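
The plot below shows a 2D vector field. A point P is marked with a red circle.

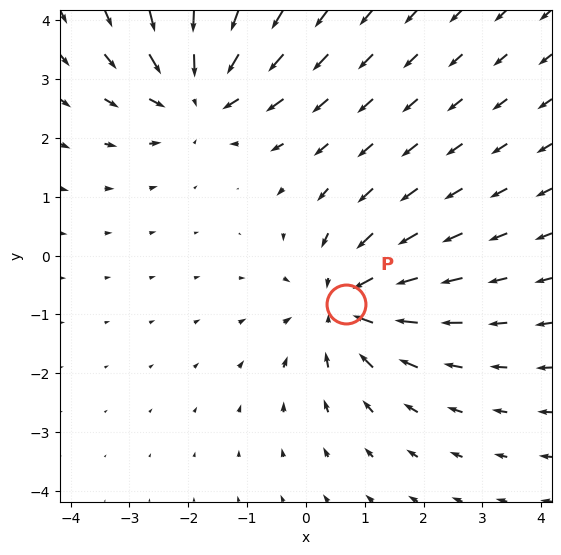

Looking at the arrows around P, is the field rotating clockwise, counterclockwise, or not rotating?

not rotating

Near P at (0.7, -0.8) the arrows show no circulation. The curl there is ≈0.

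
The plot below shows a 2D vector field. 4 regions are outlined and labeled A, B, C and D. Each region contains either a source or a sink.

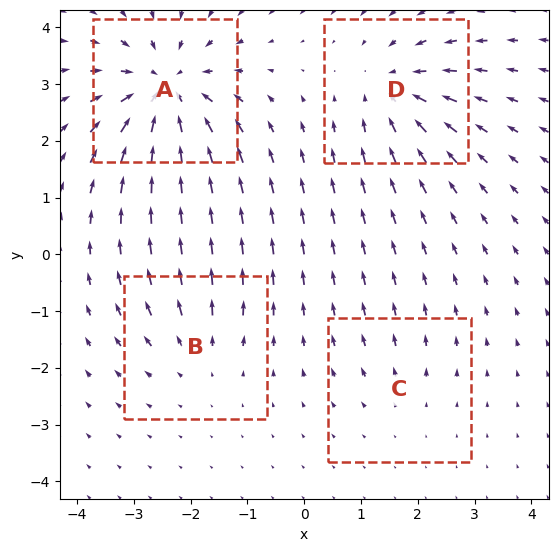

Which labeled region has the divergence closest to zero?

Divergence at each region's feature centre — A: about -7, B: about +3, C: about +2, D: about -5. Region C is closest to zero.

C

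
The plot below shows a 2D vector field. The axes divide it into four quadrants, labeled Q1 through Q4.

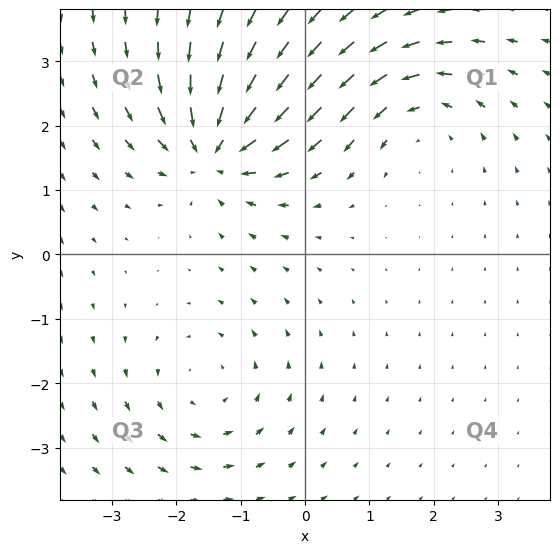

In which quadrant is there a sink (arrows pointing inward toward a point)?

Q2

The sink sits at approximately (-1.4, 1.7), which lies in quadrant Q2. The divergence there is about -5, negative as expected for a sink.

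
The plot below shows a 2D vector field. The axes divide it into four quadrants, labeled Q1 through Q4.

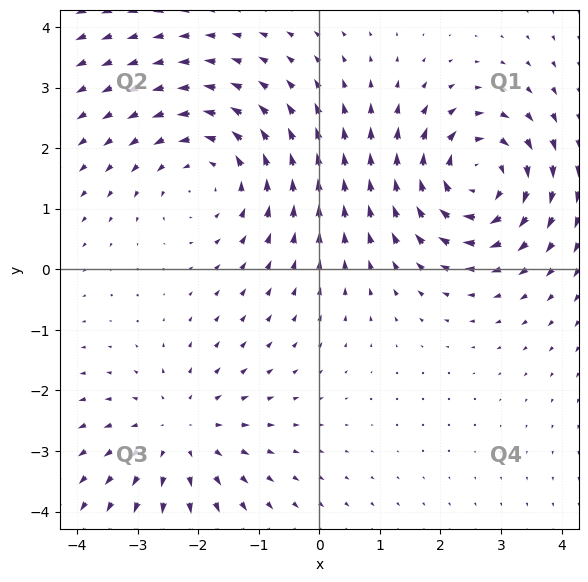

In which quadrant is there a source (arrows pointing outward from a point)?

The source sits at approximately (-2.3, -2.7), which lies in quadrant Q3. The divergence there is about +3, positive as expected for a source.

Q3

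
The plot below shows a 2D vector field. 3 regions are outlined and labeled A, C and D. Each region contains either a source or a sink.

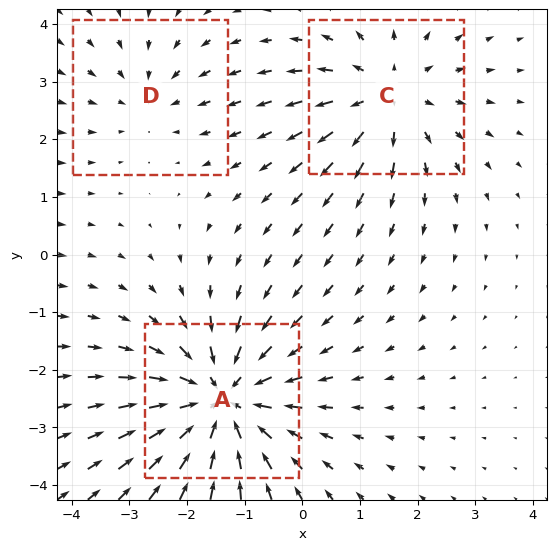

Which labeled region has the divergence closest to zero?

Divergence at each region's feature centre — A: about -4, C: about +3, D: about -2. Region D is closest to zero.

D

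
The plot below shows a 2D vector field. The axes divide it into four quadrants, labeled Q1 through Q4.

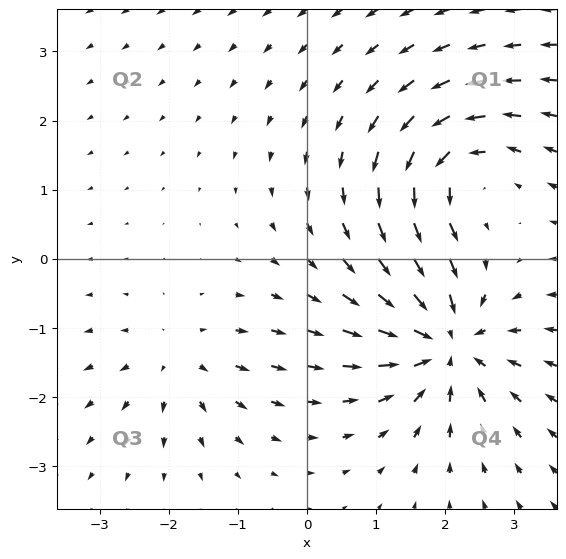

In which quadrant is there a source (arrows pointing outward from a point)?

The source sits at approximately (-1.8, -1.5), which lies in quadrant Q3. The divergence there is about +3, positive as expected for a source.

Q3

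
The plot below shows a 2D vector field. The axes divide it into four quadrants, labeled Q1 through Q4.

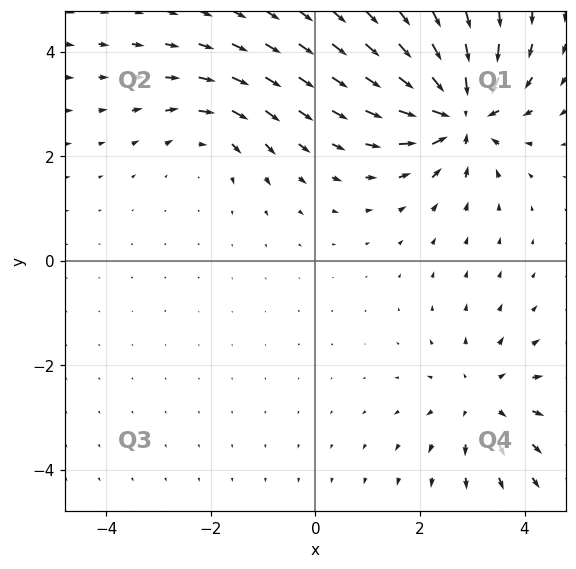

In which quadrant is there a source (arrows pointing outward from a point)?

Q4

The source sits at approximately (3.2, -2.7), which lies in quadrant Q4. The divergence there is about +3, positive as expected for a source.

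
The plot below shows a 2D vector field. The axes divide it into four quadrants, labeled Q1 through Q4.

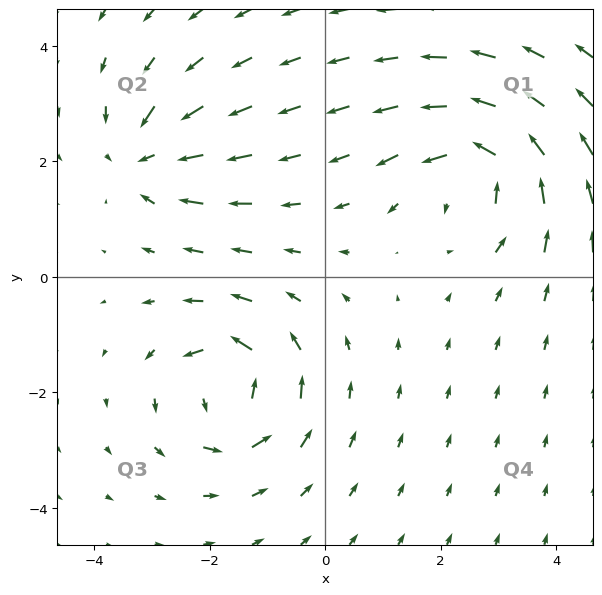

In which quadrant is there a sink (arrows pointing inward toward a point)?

Q2

The sink sits at approximately (-3.1, 2.1), which lies in quadrant Q2. The divergence there is about -4, negative as expected for a sink.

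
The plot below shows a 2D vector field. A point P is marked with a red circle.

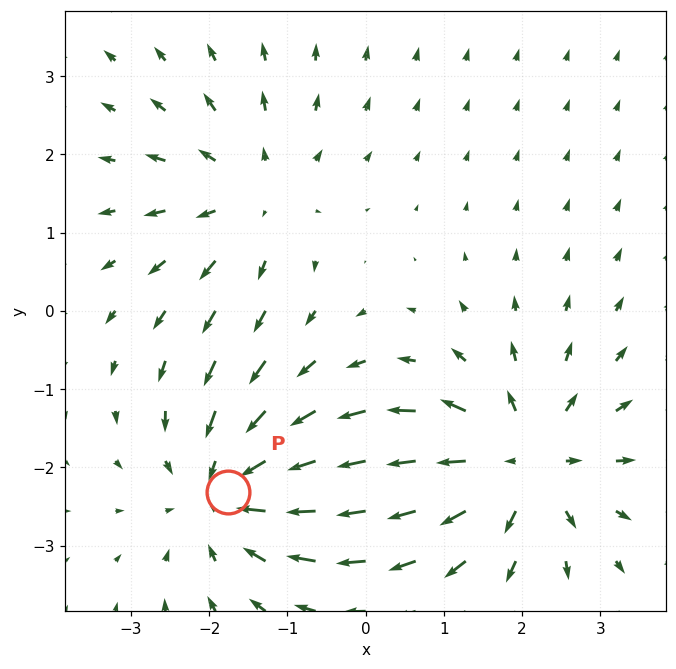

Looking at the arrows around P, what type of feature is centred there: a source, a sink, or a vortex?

At P (-1.8, -2.3) the arrows converge inward. Divergence about -4, curl ≈0 — negative divergence with near-zero curl is a sink.

sink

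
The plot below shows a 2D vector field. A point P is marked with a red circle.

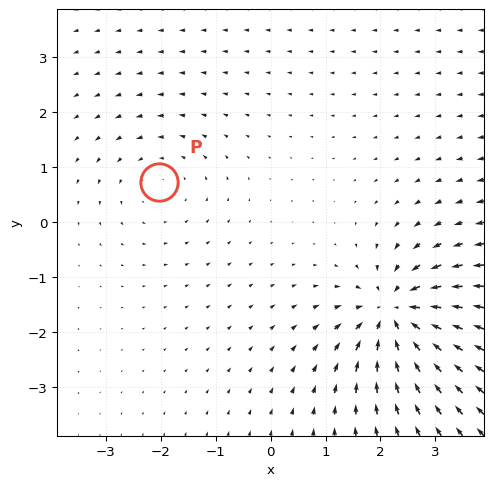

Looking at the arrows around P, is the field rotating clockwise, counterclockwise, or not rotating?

Near P at (-2.0, 0.7) the arrows circulate counterclockwise. The curl (z-component) there is about +2; positive curl means counterclockwise rotation.

counterclockwise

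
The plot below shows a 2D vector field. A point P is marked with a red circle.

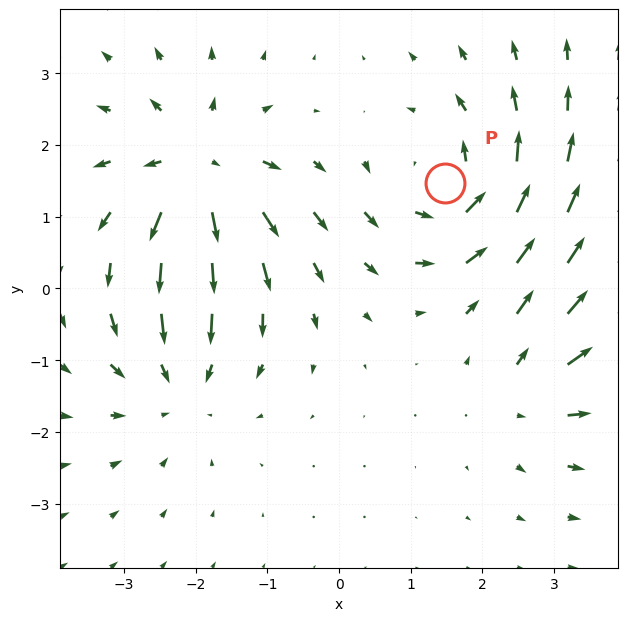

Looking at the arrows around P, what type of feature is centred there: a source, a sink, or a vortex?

At P (1.5, 1.5) the arrows circulate counterclockwise. Divergence ≈0, curl about +5 — near-zero divergence with nonzero curl is a vortex.

vortex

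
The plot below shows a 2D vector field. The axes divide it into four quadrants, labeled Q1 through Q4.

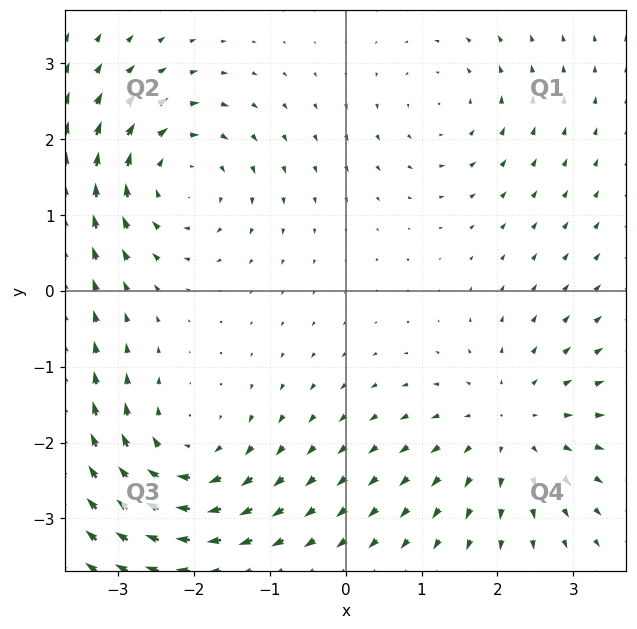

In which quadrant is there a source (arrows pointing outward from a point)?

Q4

The source sits at approximately (2.2, -1.8), which lies in quadrant Q4. The divergence there is about +4, positive as expected for a source.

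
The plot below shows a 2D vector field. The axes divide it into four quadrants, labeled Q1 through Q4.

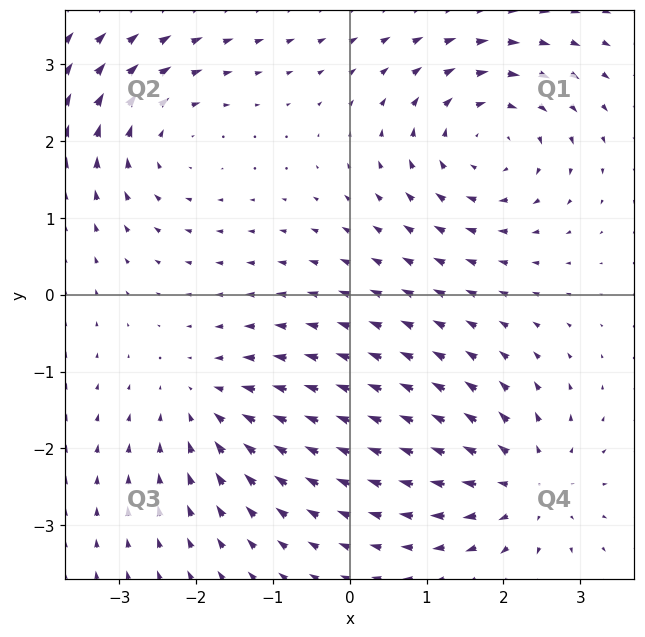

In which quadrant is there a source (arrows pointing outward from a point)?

The source sits at approximately (2.3, -2.5), which lies in quadrant Q4. The divergence there is about +5, positive as expected for a source.

Q4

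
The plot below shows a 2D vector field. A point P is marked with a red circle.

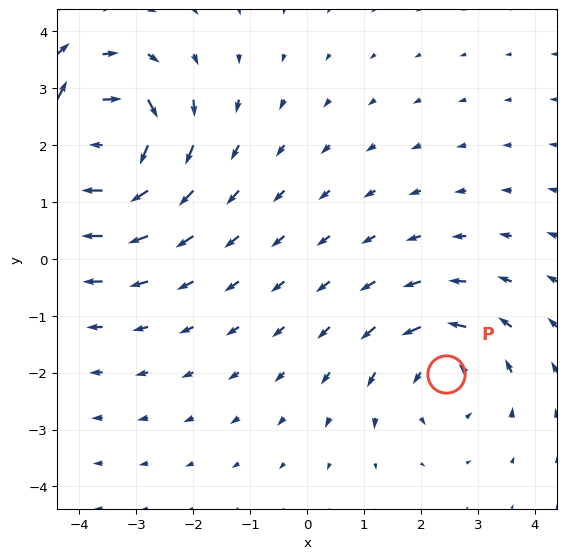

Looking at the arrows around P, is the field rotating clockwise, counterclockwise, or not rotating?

Near P at (2.4, -2.0) the arrows circulate counterclockwise. The curl (z-component) there is about +3; positive curl means counterclockwise rotation.

counterclockwise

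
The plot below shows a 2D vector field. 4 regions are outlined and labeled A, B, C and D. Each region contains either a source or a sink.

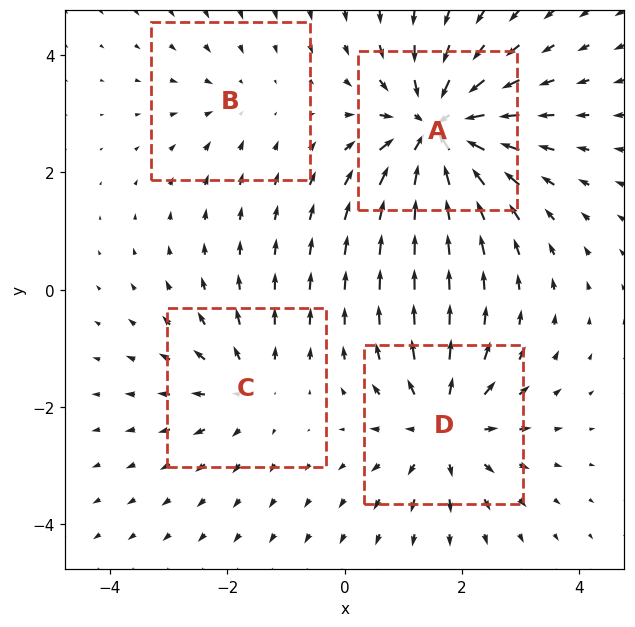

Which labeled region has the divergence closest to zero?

B

Divergence at each region's feature centre — A: about -8, B: about -2, C: about +4, D: about +5. Region B is closest to zero.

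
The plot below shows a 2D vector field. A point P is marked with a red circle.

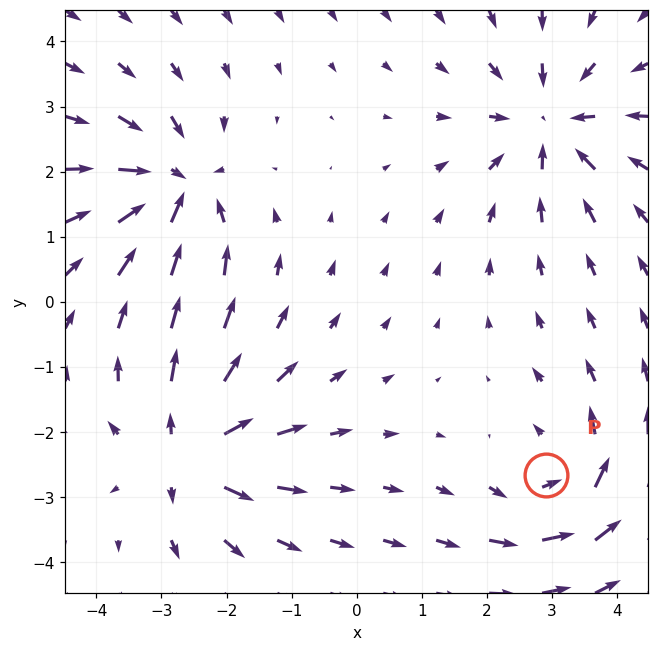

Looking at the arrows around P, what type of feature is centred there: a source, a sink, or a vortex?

At P (2.9, -2.7) the arrows circulate counterclockwise. Divergence ≈0, curl about +5 — near-zero divergence with nonzero curl is a vortex.

vortex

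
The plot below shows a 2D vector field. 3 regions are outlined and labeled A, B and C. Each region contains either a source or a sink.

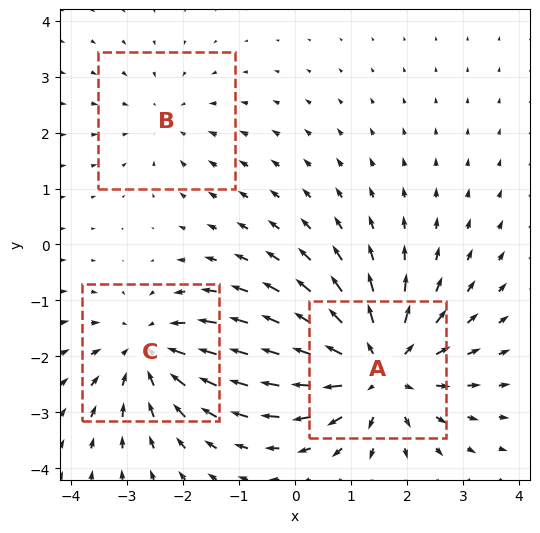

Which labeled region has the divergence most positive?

A

Divergence at each region's feature centre — A: about +4, B: about -2, C: about -3. Region A is most positive.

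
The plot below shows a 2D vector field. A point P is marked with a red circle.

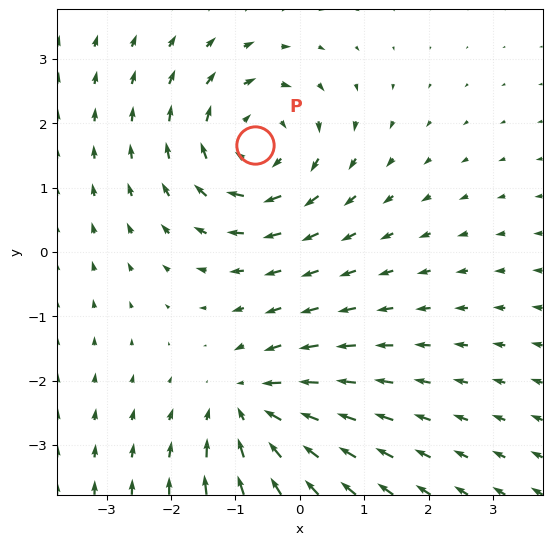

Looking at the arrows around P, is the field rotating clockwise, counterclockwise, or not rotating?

Near P at (-0.7, 1.7) the arrows circulate clockwise. The curl (z-component) there is about -4; negative curl means clockwise rotation.

clockwise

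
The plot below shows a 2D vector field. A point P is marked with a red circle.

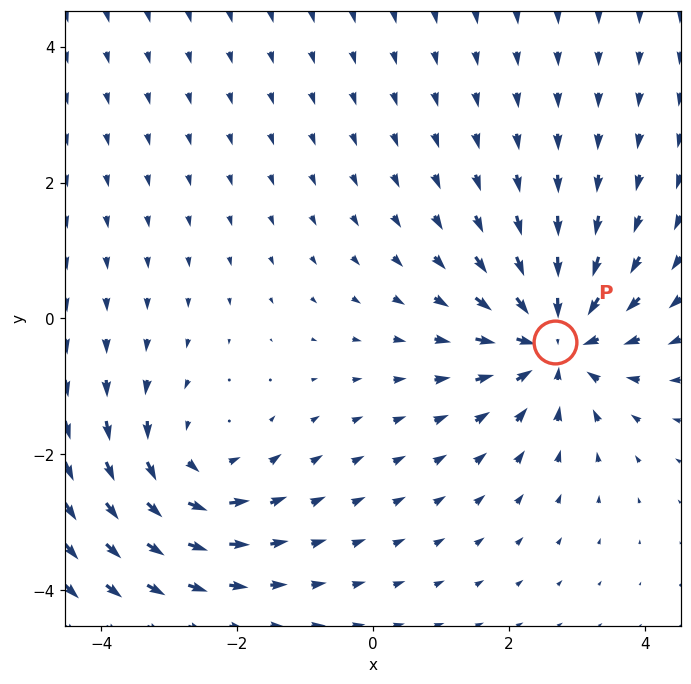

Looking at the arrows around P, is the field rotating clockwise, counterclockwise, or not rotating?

Near P at (2.7, -0.3) the arrows show no circulation. The curl there is ≈0.

not rotating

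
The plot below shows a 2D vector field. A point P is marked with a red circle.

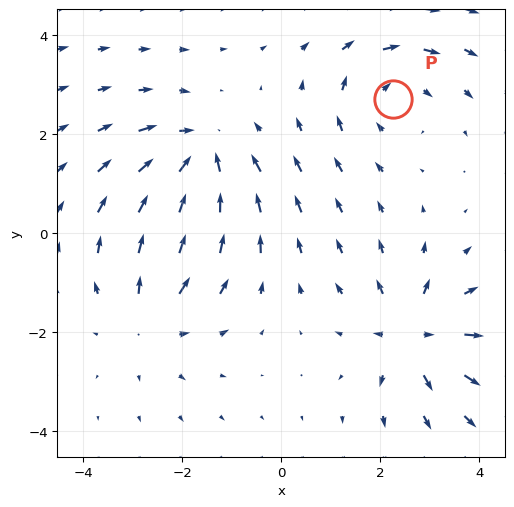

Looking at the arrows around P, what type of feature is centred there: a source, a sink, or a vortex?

At P (2.3, 2.7) the arrows circulate clockwise. Divergence ≈0, curl about -3 — near-zero divergence with nonzero curl is a vortex.

vortex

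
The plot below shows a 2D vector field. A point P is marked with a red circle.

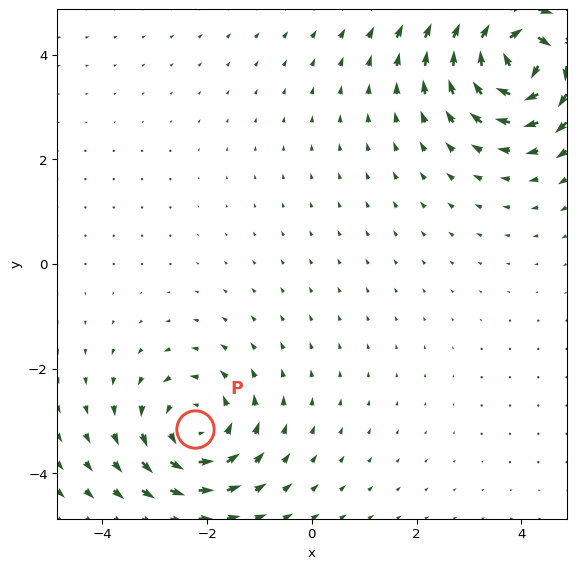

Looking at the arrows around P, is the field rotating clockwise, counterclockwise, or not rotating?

counterclockwise

Near P at (-2.2, -3.1) the arrows circulate counterclockwise. The curl (z-component) there is about +3; positive curl means counterclockwise rotation.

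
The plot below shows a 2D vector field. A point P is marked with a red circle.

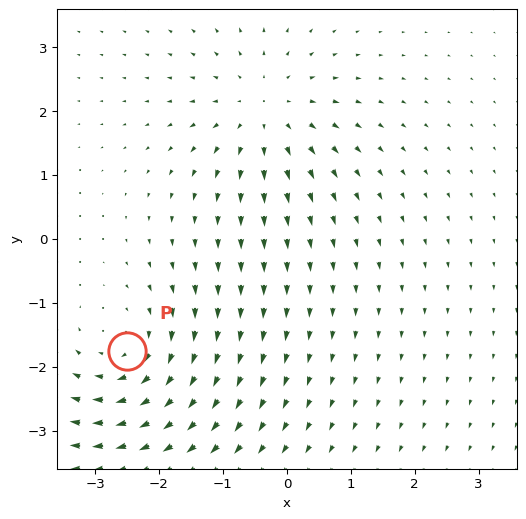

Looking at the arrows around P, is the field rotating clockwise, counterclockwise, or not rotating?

Near P at (-2.5, -1.7) the arrows circulate clockwise. The curl (z-component) there is about -4; negative curl means clockwise rotation.

clockwise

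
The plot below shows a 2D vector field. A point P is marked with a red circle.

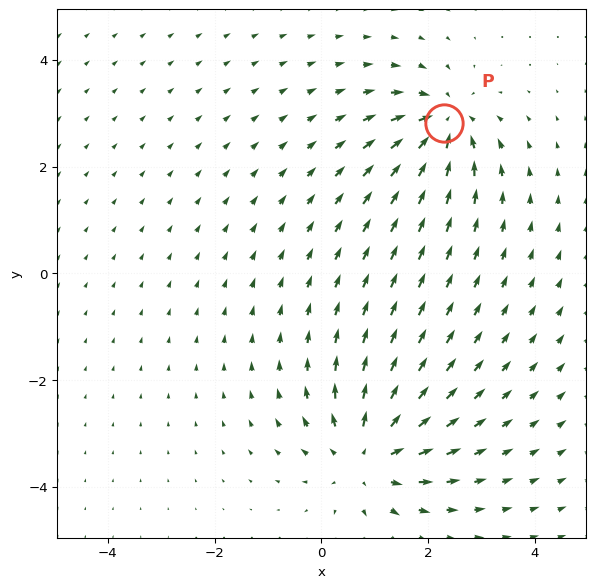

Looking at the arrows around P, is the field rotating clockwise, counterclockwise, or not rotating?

Near P at (2.3, 2.8) the arrows show no circulation. The curl there is ≈0.

not rotating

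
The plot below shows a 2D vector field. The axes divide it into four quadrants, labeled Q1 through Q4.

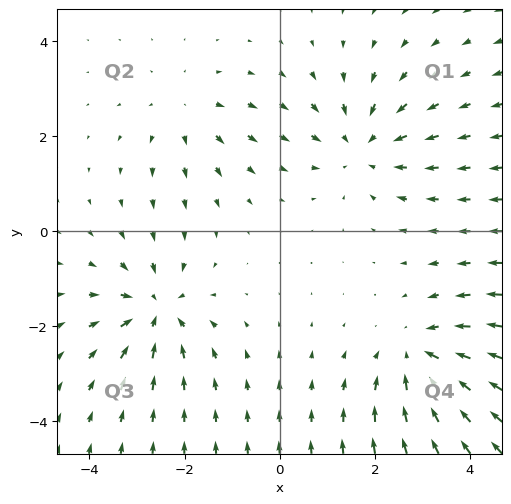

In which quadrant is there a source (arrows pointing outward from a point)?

The source sits at approximately (-2.0, 2.5), which lies in quadrant Q2. The divergence there is about +2, positive as expected for a source.

Q2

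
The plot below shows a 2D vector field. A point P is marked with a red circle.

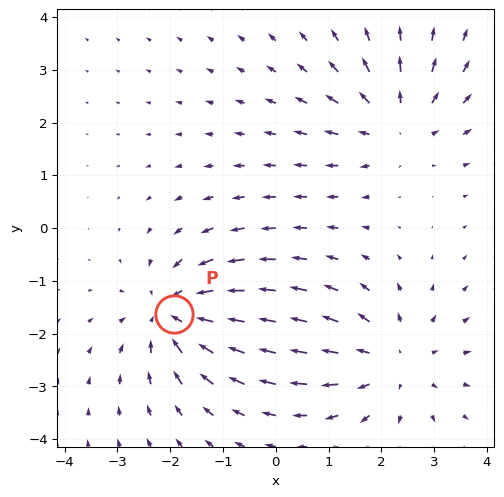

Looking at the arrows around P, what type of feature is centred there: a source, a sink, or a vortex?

At P (-1.9, -1.6) the arrows converge inward. Divergence about -5, curl ≈0 — negative divergence with near-zero curl is a sink.

sink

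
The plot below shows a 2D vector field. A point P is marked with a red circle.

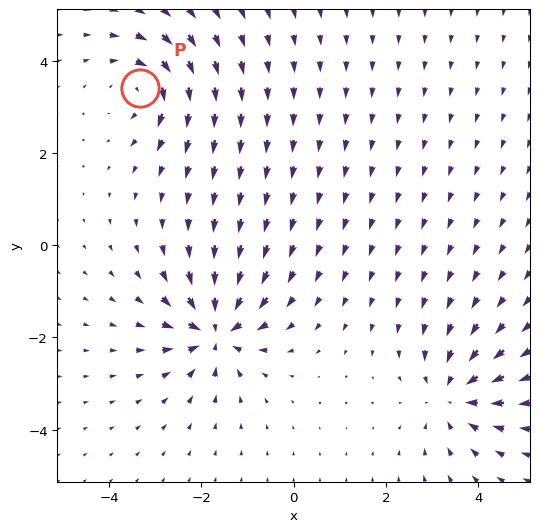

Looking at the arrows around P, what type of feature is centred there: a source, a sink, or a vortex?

vortex

At P (-3.3, 3.4) the arrows circulate clockwise. Divergence ≈0, curl about -5 — near-zero divergence with nonzero curl is a vortex.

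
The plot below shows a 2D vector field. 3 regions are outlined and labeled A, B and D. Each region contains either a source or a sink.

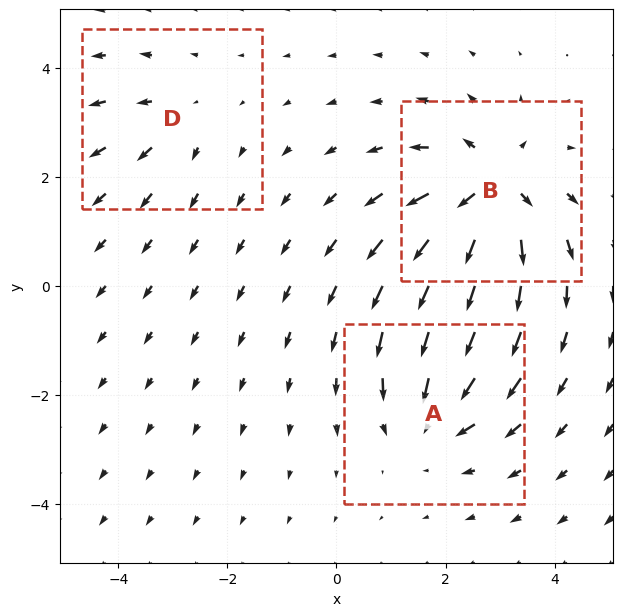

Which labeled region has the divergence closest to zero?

D

Divergence at each region's feature centre — A: about -4, B: about +6, D: about +2. Region D is closest to zero.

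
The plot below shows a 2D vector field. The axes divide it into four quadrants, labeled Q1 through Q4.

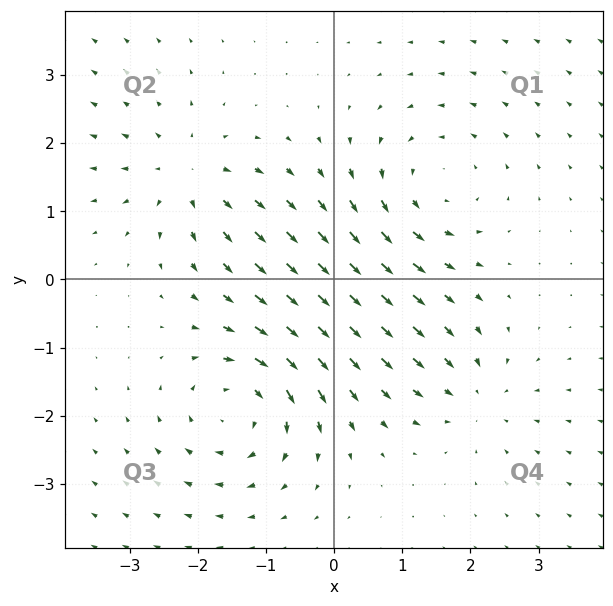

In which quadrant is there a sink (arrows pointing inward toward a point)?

The sink sits at approximately (2.1, -1.7), which lies in quadrant Q4. The divergence there is about -3, negative as expected for a sink.

Q4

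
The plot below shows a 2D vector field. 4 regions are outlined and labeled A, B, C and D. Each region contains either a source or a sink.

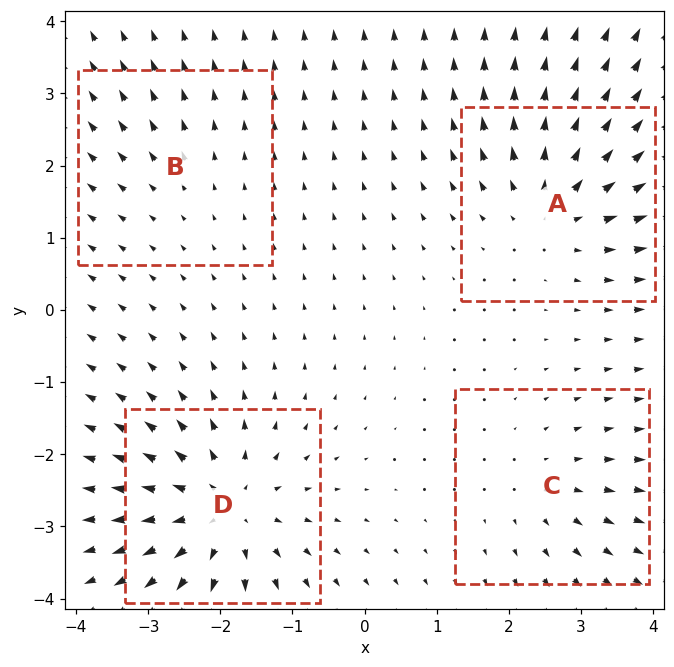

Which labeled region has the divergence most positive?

D

Divergence at each region's feature centre — A: about +5, B: about +2, C: about +3, D: about +7. Region D is most positive.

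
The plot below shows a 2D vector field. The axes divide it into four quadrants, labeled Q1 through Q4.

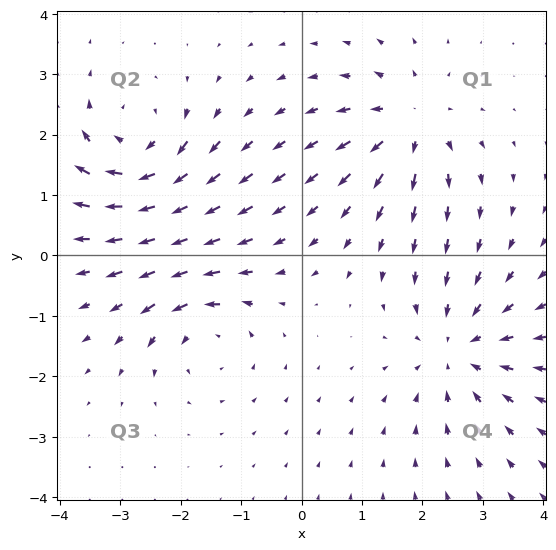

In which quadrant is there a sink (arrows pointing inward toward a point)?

Q4

The sink sits at approximately (2.6, -1.6), which lies in quadrant Q4. The divergence there is about -4, negative as expected for a sink.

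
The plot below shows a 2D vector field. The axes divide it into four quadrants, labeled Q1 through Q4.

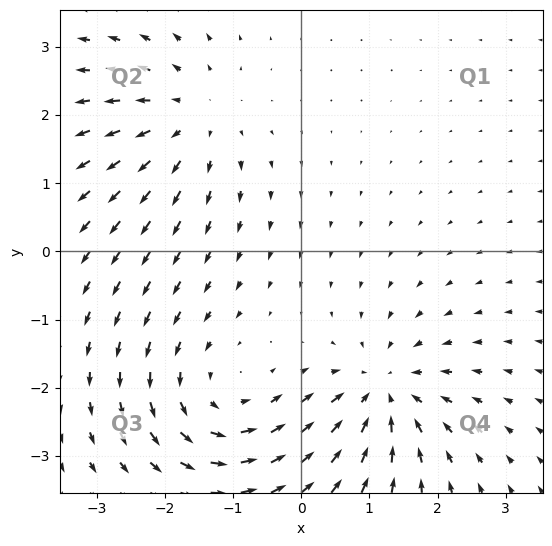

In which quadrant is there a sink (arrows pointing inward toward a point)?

Q4

The sink sits at approximately (1.2, -2.1), which lies in quadrant Q4. The divergence there is about -5, negative as expected for a sink.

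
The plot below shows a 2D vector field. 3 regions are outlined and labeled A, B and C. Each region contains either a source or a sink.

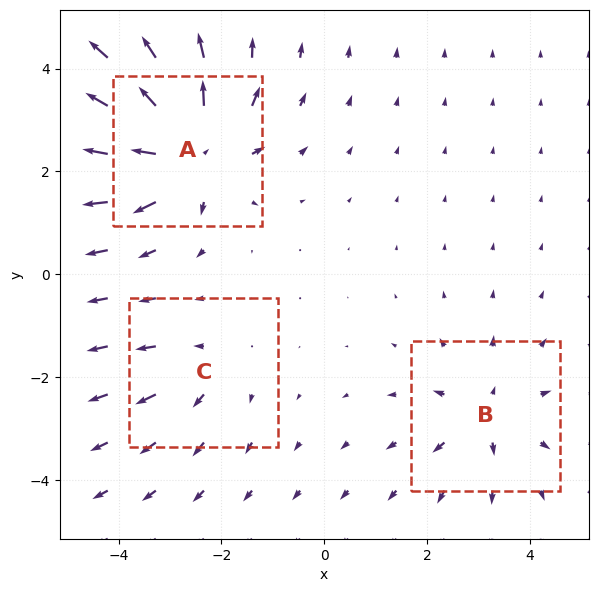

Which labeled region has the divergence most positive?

Divergence at each region's feature centre — A: about +6, B: about +3, C: about +2. Region A is most positive.

A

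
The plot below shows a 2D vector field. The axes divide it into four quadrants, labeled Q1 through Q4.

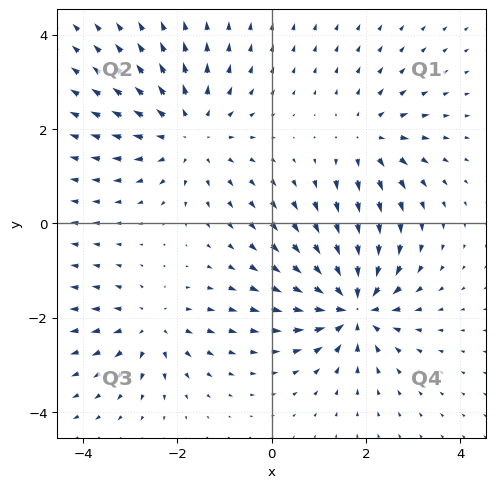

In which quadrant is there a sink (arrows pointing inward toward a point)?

Q4

The sink sits at approximately (1.7, -1.8), which lies in quadrant Q4. The divergence there is about -6, negative as expected for a sink.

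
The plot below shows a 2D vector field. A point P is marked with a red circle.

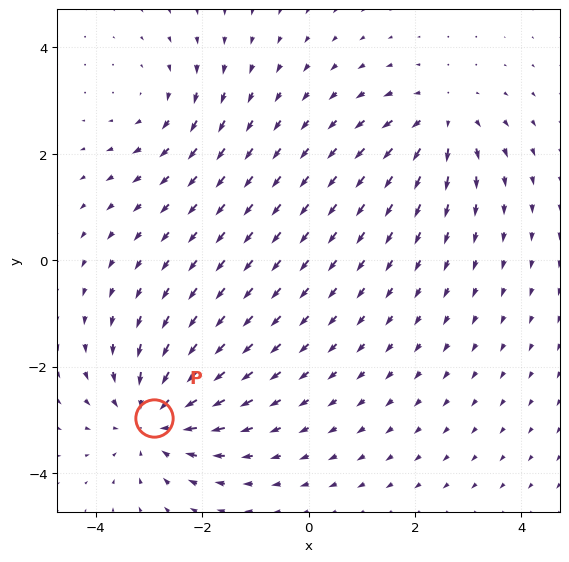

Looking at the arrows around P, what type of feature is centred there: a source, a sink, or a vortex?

At P (-2.9, -3.0) the arrows converge inward. Divergence about -4, curl ≈0 — negative divergence with near-zero curl is a sink.

sink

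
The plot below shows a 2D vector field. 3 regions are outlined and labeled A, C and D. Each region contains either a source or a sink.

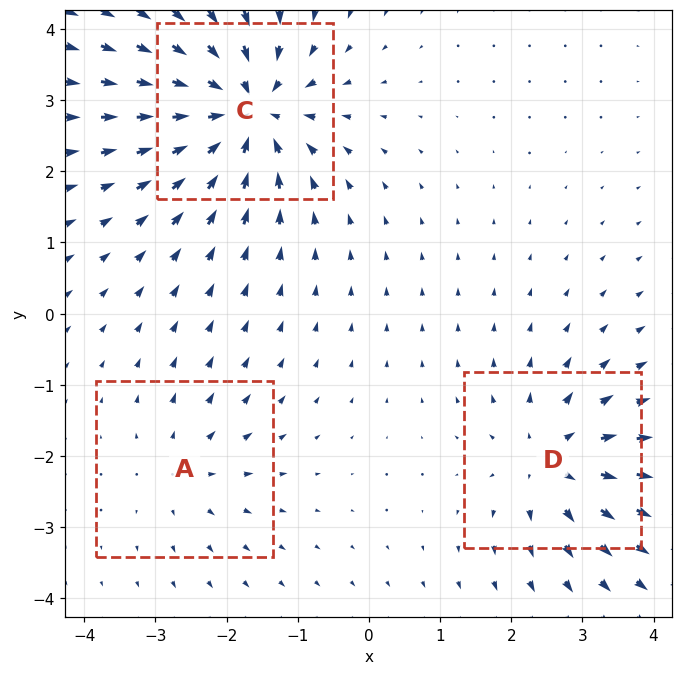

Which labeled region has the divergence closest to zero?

Divergence at each region's feature centre — A: about +3, C: about -6, D: about +4. Region A is closest to zero.

A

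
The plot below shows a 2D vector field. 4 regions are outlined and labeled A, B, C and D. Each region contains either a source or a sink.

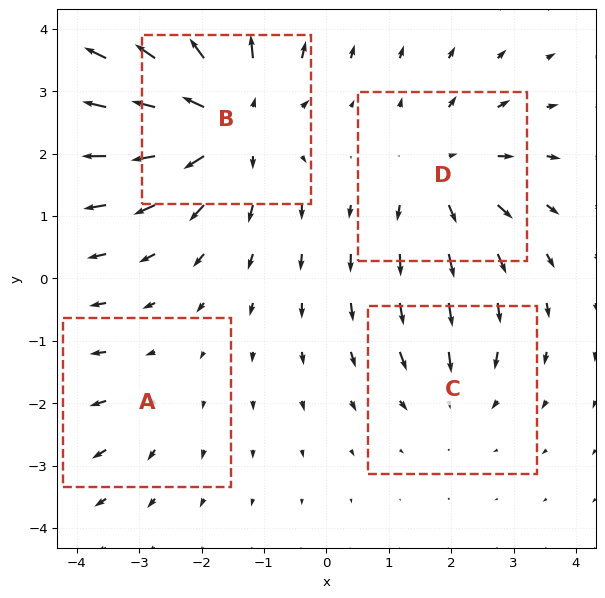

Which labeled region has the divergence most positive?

Divergence at each region's feature centre — A: about +2, B: about +6, C: about -3, D: about +4. Region B is most positive.

B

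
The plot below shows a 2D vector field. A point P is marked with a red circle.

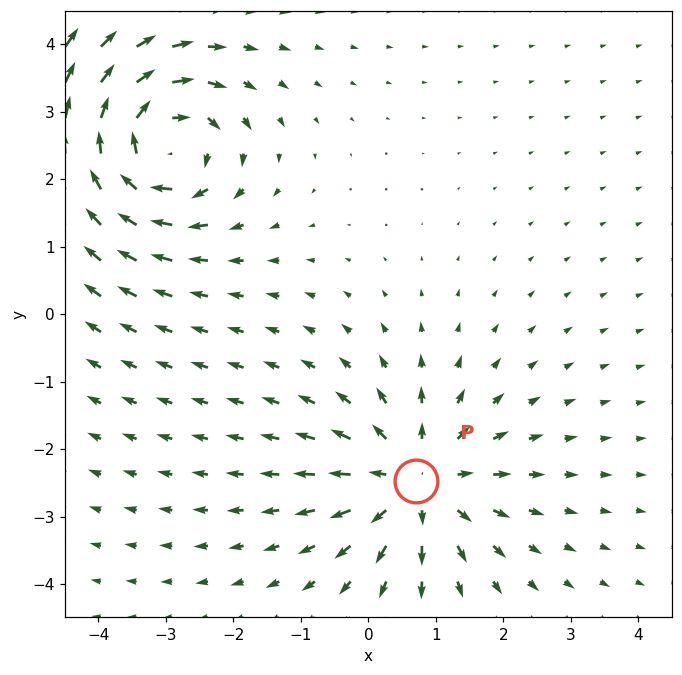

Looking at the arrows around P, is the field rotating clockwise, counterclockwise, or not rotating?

not rotating

Near P at (0.7, -2.5) the arrows show no circulation. The curl there is ≈0.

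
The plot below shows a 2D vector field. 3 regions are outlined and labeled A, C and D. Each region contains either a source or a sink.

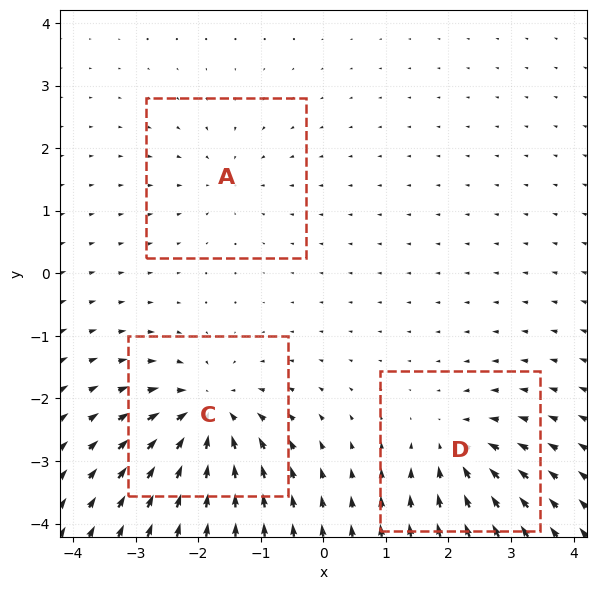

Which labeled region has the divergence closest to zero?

A

Divergence at each region's feature centre — A: about -3, C: about -6, D: about -4. Region A is closest to zero.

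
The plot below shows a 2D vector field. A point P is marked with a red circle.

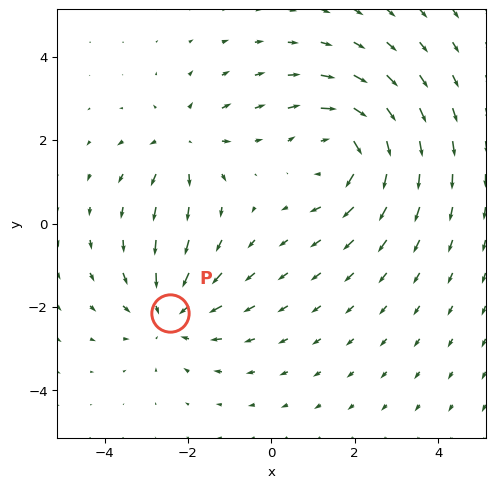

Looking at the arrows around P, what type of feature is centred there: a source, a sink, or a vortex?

At P (-2.4, -2.1) the arrows converge inward. Divergence about -3, curl ≈0 — negative divergence with near-zero curl is a sink.

sink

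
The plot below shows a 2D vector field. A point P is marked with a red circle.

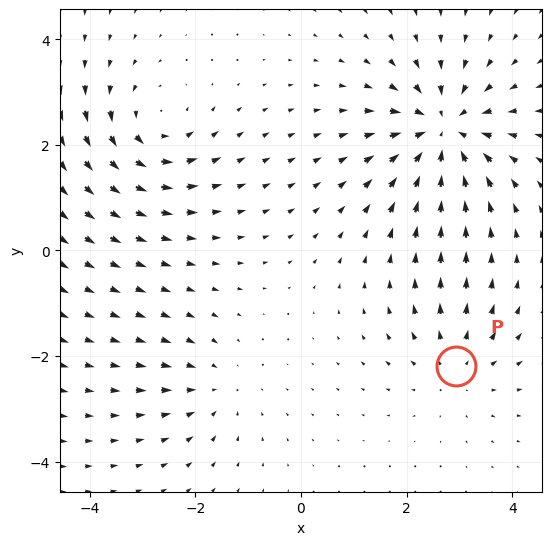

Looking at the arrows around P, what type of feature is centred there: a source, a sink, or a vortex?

At P (2.9, -2.2) the arrows spread outward. Divergence about +3, curl ≈0 — positive divergence with near-zero curl is a source.

source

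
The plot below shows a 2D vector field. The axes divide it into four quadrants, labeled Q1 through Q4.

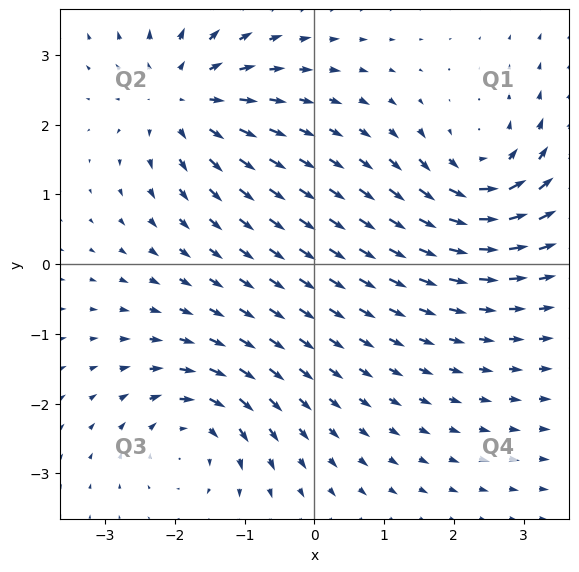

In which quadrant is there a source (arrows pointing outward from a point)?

The source sits at approximately (-1.9, 2.4), which lies in quadrant Q2. The divergence there is about +4, positive as expected for a source.

Q2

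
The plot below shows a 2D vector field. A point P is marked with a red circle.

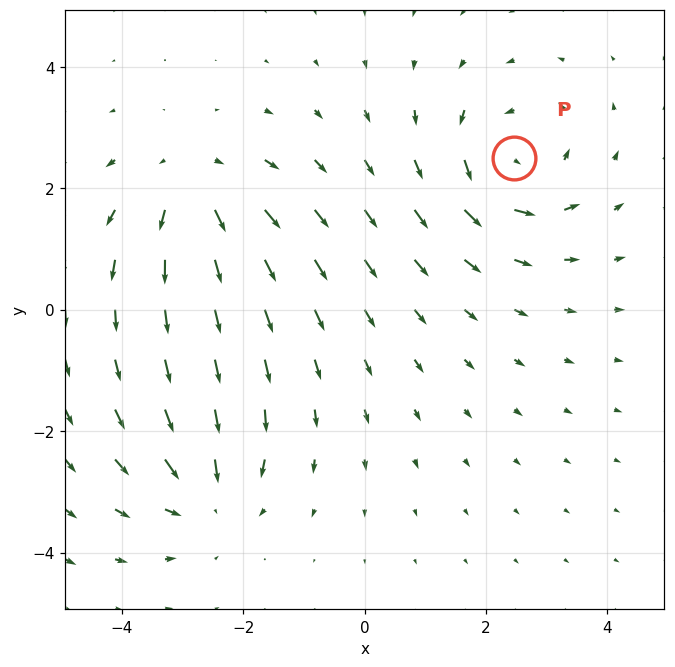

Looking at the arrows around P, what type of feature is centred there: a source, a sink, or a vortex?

At P (2.5, 2.5) the arrows circulate counterclockwise. Divergence ≈0, curl about +5 — near-zero divergence with nonzero curl is a vortex.

vortex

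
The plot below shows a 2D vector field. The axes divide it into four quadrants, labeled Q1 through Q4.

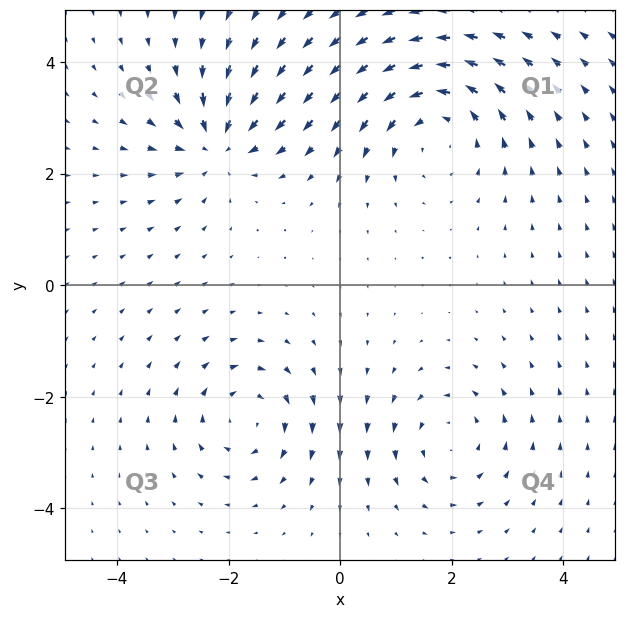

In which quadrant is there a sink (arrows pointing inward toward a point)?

The sink sits at approximately (-2.2, 2.5), which lies in quadrant Q2. The divergence there is about -4, negative as expected for a sink.

Q2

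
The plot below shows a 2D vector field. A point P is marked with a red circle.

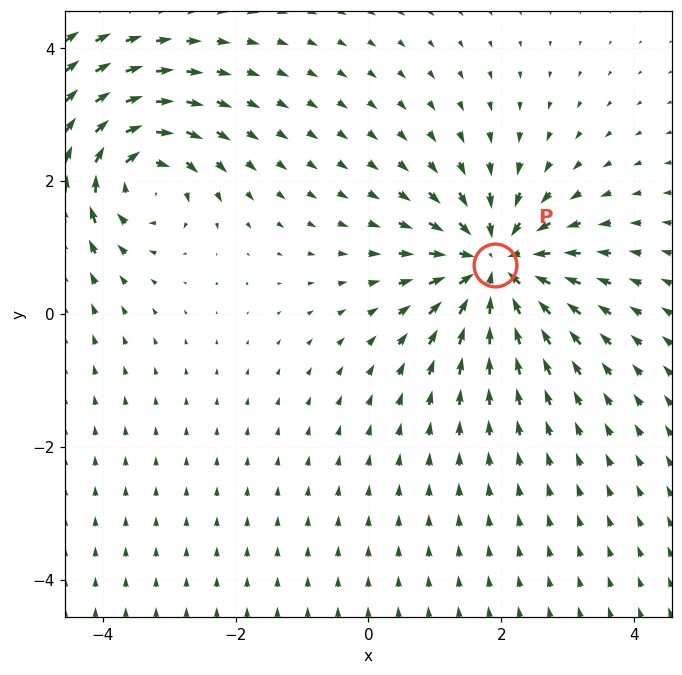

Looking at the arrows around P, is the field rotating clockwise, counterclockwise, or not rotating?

Near P at (1.9, 0.7) the arrows show no circulation. The curl there is ≈0.

not rotating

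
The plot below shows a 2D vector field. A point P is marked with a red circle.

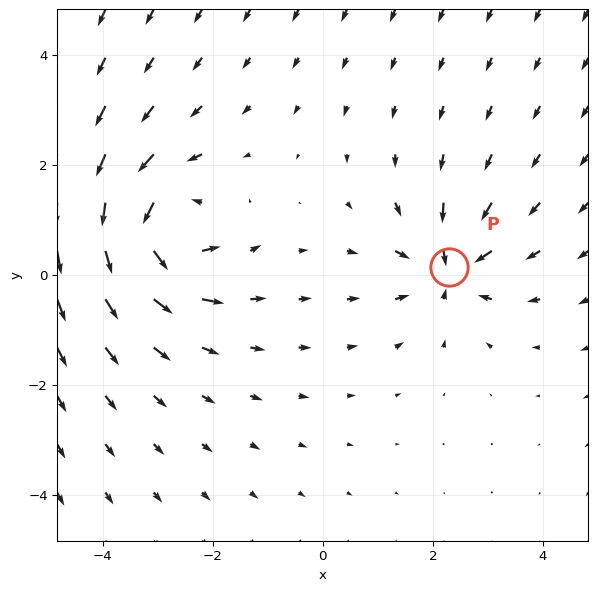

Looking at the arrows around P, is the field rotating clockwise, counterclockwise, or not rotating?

not rotating

Near P at (2.3, 0.2) the arrows show no circulation. The curl there is ≈0.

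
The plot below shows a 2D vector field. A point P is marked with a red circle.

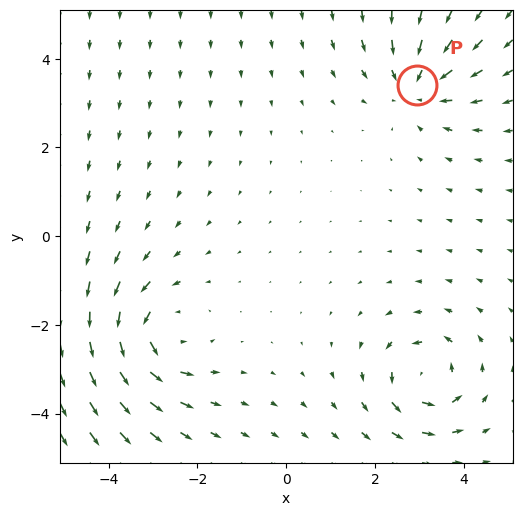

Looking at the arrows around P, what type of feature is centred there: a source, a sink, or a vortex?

At P (3.0, 3.4) the arrows converge inward. Divergence about -3, curl ≈0 — negative divergence with near-zero curl is a sink.

sink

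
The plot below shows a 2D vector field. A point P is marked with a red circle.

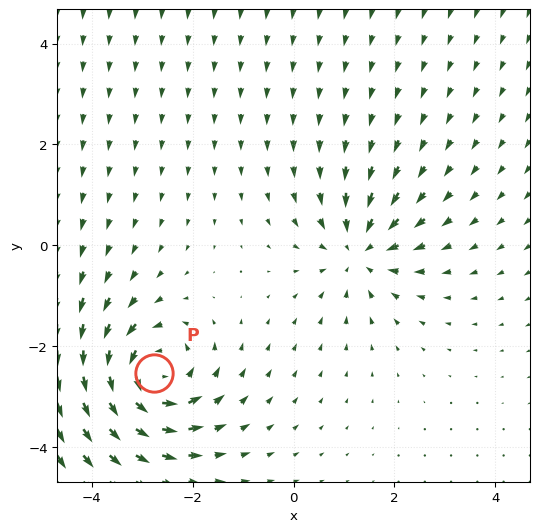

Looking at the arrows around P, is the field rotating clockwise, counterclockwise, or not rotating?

Near P at (-2.8, -2.5) the arrows circulate counterclockwise. The curl (z-component) there is about +5; positive curl means counterclockwise rotation.

counterclockwise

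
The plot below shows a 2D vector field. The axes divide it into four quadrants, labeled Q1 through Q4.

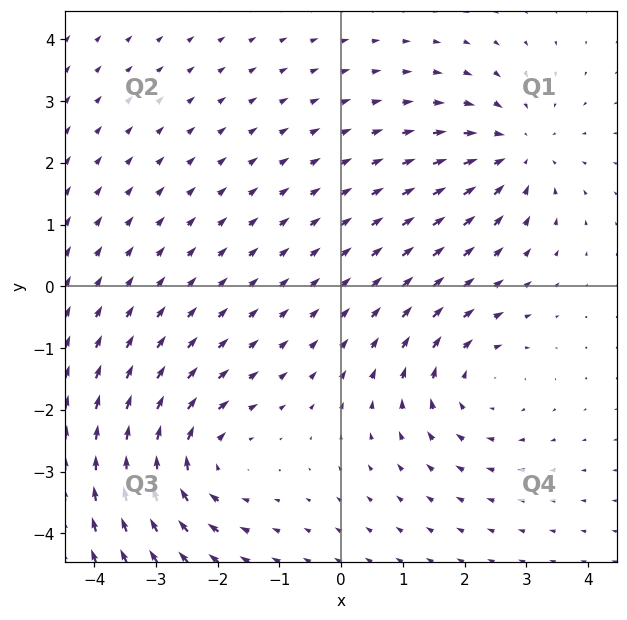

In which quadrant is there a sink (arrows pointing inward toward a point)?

Q1

The sink sits at approximately (2.8, 2.2), which lies in quadrant Q1. The divergence there is about -5, negative as expected for a sink.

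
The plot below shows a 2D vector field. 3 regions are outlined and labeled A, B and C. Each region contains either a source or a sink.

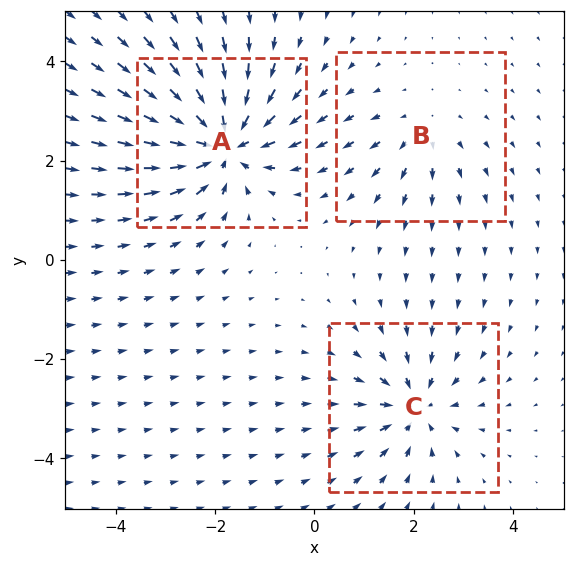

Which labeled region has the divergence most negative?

A

Divergence at each region's feature centre — A: about -6, B: about +2, C: about -4. Region A is most negative.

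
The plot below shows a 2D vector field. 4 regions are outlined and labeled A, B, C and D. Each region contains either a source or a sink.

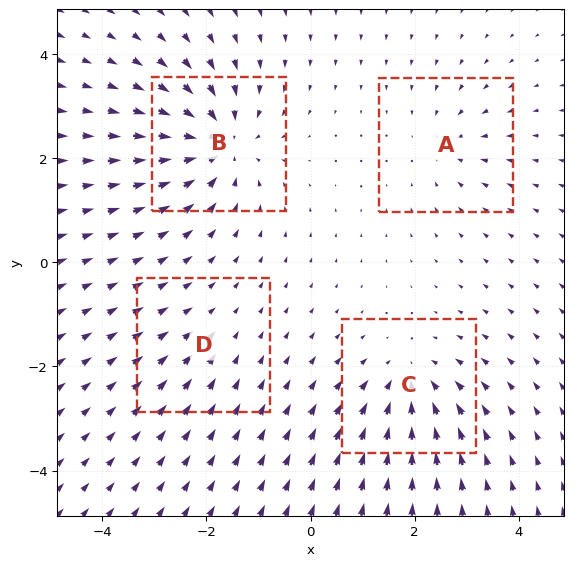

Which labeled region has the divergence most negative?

B

Divergence at each region's feature centre — A: about -3, B: about -7, C: about -5, D: about -2. Region B is most negative.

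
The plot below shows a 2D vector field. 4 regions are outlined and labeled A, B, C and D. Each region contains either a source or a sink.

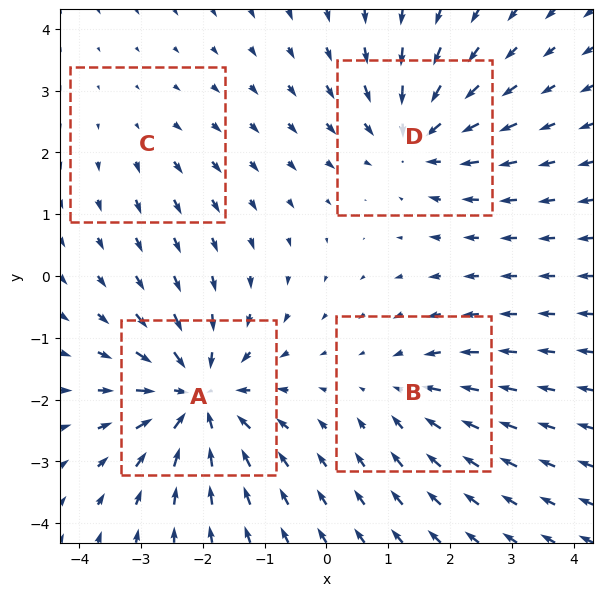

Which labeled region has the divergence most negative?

A

Divergence at each region's feature centre — A: about -7, B: about -3, C: about +2, D: about -5. Region A is most negative.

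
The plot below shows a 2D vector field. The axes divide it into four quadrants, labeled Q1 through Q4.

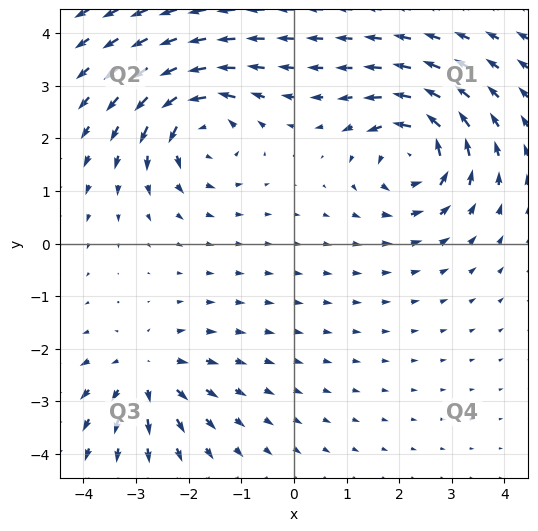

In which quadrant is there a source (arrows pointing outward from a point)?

The source sits at approximately (-2.8, -2.5), which lies in quadrant Q3. The divergence there is about +4, positive as expected for a source.

Q3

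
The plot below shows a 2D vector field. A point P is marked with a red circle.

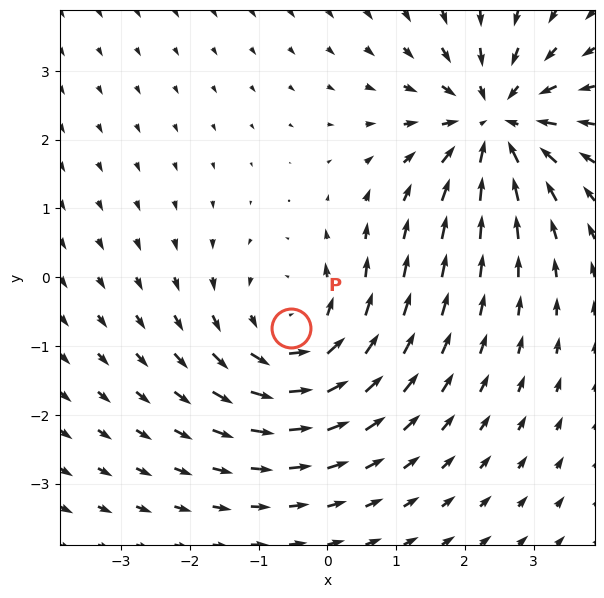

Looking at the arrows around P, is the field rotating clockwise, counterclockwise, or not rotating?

Near P at (-0.5, -0.7) the arrows circulate counterclockwise. The curl (z-component) there is about +4; positive curl means counterclockwise rotation.

counterclockwise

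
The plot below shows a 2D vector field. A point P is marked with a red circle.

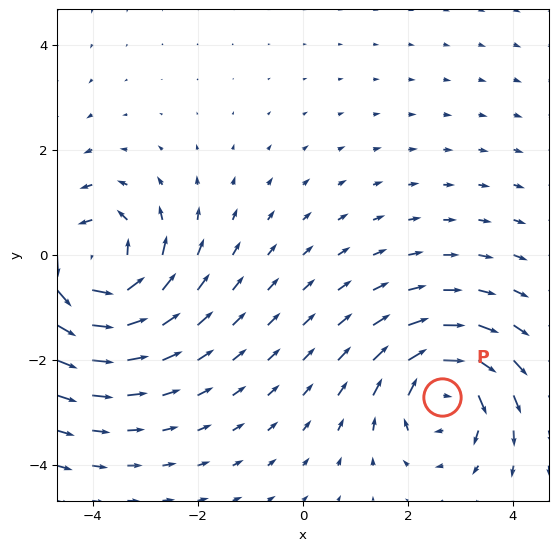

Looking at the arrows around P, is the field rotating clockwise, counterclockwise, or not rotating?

Near P at (2.7, -2.7) the arrows circulate clockwise. The curl (z-component) there is about -3; negative curl means clockwise rotation.

clockwise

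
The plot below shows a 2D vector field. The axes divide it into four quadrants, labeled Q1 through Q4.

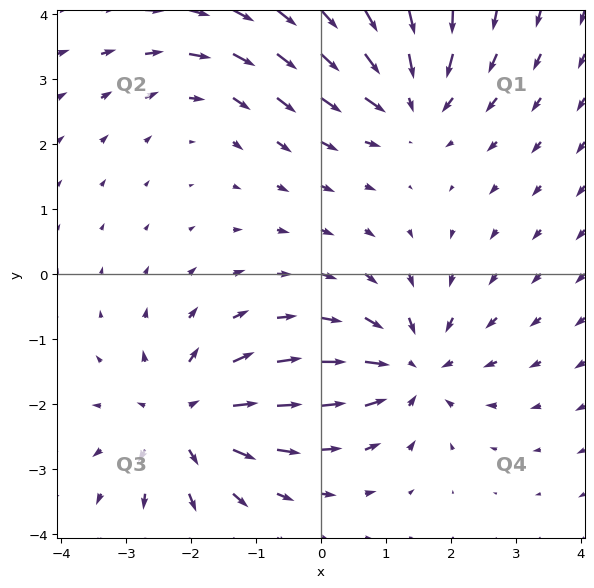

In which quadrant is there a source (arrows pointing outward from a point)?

The source sits at approximately (-2.1, -2.2), which lies in quadrant Q3. The divergence there is about +6, positive as expected for a source.

Q3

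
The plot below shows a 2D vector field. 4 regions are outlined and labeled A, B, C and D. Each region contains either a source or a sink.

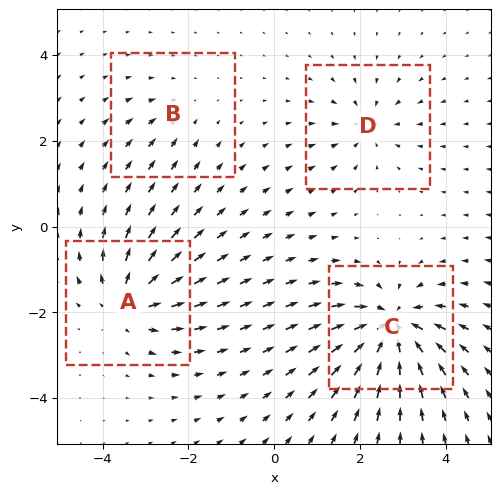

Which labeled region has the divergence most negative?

Divergence at each region's feature centre — A: about +5, B: about -2, C: about -8, D: about -4. Region C is most negative.

C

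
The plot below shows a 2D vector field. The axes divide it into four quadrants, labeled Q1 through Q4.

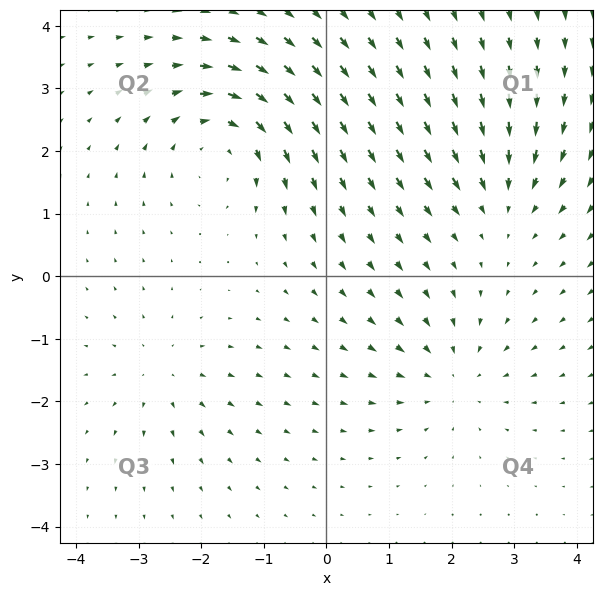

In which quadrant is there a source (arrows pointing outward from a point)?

Q3

The source sits at approximately (-2.6, -1.5), which lies in quadrant Q3. The divergence there is about +3, positive as expected for a source.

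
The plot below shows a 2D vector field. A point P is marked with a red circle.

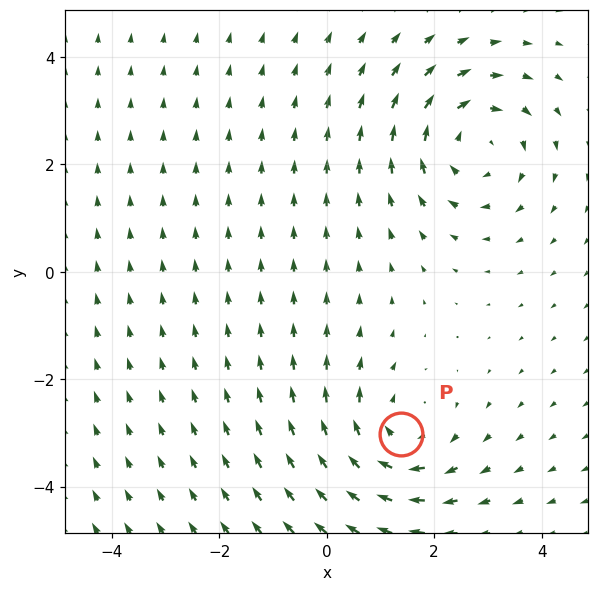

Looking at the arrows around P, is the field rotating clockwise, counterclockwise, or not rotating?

clockwise

Near P at (1.4, -3.0) the arrows circulate clockwise. The curl (z-component) there is about -4; negative curl means clockwise rotation.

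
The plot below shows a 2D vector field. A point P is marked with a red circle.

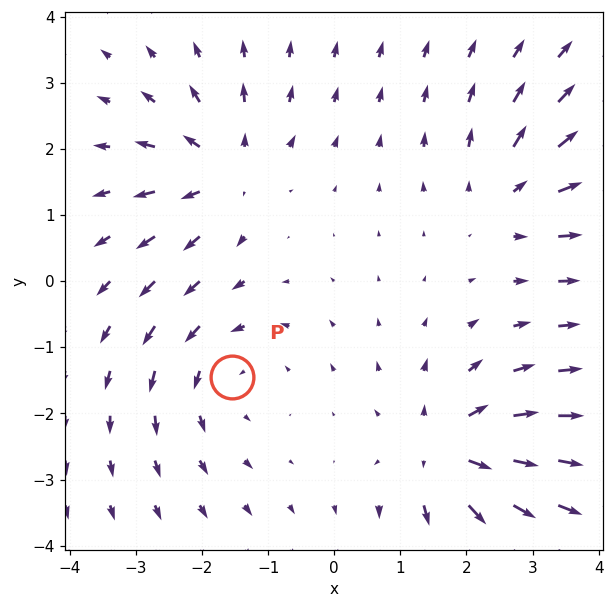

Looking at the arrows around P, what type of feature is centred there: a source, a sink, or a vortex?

At P (-1.6, -1.4) the arrows circulate counterclockwise. Divergence ≈0, curl about +3 — near-zero divergence with nonzero curl is a vortex.

vortex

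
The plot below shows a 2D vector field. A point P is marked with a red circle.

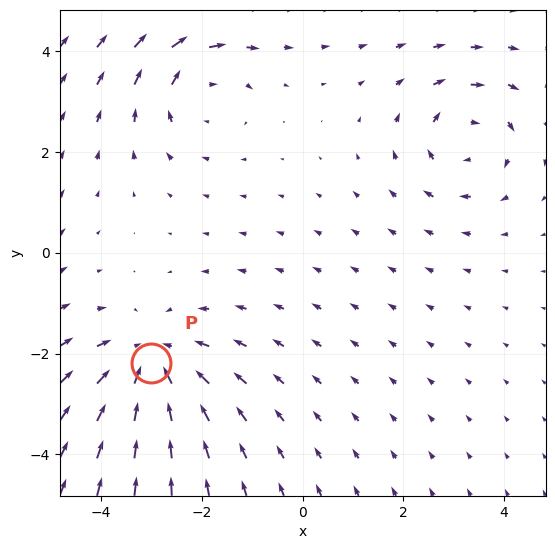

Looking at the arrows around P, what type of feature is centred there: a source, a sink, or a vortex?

sink

At P (-3.0, -2.2) the arrows converge inward. Divergence about -3, curl ≈0 — negative divergence with near-zero curl is a sink.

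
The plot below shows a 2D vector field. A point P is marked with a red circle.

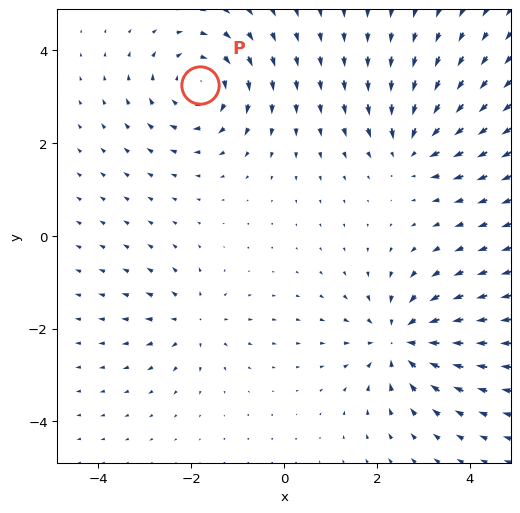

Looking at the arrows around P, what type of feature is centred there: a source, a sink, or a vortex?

At P (-1.8, 3.2) the arrows circulate clockwise. Divergence ≈0, curl about -4 — near-zero divergence with nonzero curl is a vortex.

vortex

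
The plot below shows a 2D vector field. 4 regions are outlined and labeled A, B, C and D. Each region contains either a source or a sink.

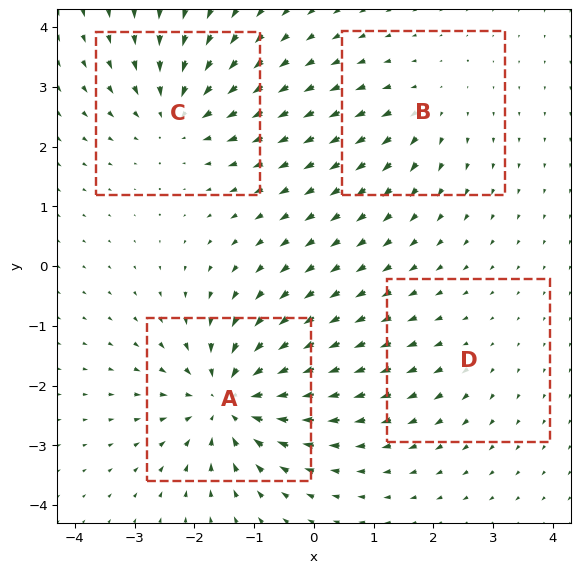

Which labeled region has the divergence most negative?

A

Divergence at each region's feature centre — A: about -7, B: about +3, C: about -5, D: about +2. Region A is most negative.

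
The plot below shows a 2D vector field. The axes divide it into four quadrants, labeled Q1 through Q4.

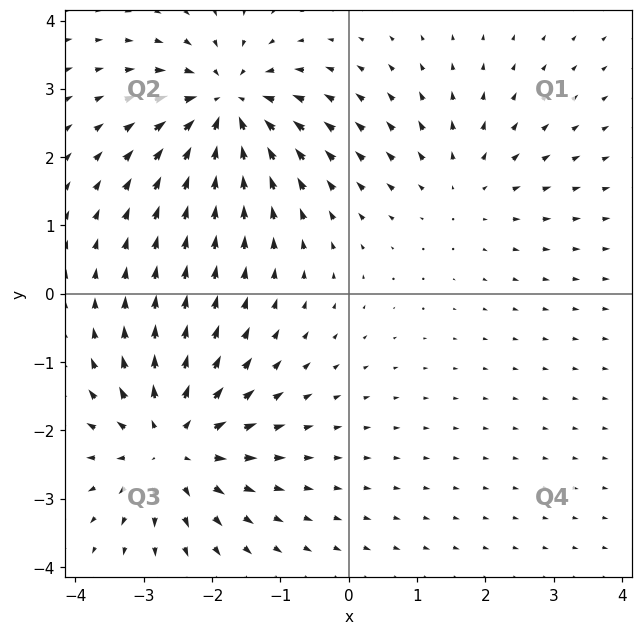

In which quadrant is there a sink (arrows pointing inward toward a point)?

The sink sits at approximately (-1.8, 2.7), which lies in quadrant Q2. The divergence there is about -7, negative as expected for a sink.

Q2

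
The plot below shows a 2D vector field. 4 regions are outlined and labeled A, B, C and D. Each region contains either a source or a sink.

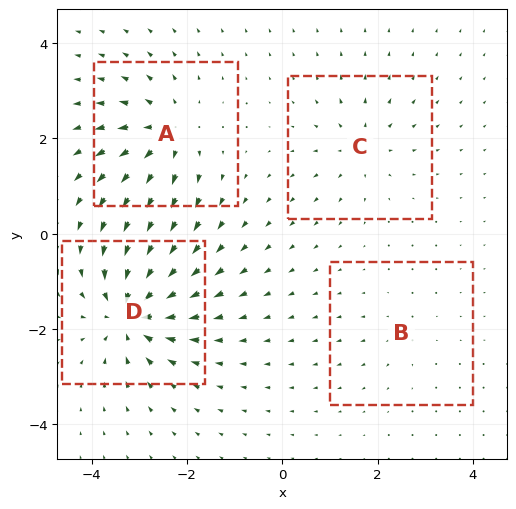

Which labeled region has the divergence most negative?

D

Divergence at each region's feature centre — A: about +6, B: about +2, C: about +4, D: about -8. Region D is most negative.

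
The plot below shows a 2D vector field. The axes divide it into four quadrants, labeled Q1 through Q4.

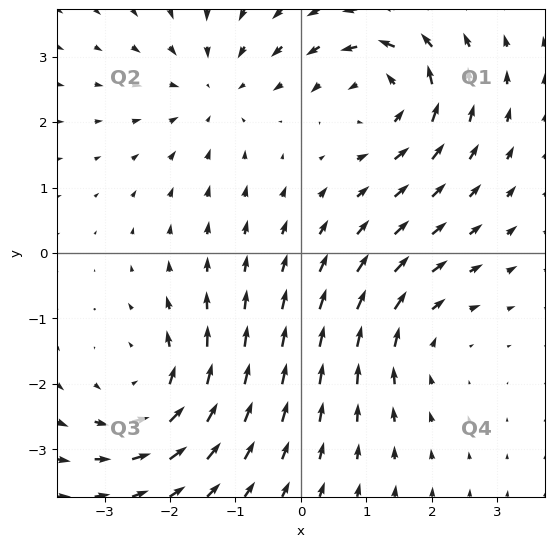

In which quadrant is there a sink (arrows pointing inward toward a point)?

The sink sits at approximately (-1.3, 2.5), which lies in quadrant Q2. The divergence there is about -3, negative as expected for a sink.

Q2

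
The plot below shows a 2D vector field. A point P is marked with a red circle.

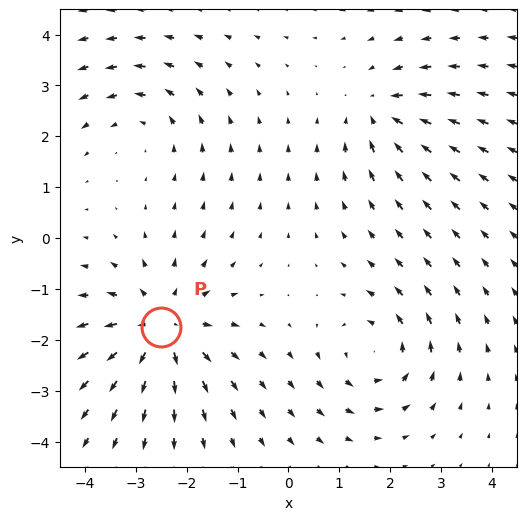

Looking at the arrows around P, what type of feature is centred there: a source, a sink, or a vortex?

At P (-2.5, -1.7) the arrows spread outward. Divergence about +5, curl ≈0 — positive divergence with near-zero curl is a source.

source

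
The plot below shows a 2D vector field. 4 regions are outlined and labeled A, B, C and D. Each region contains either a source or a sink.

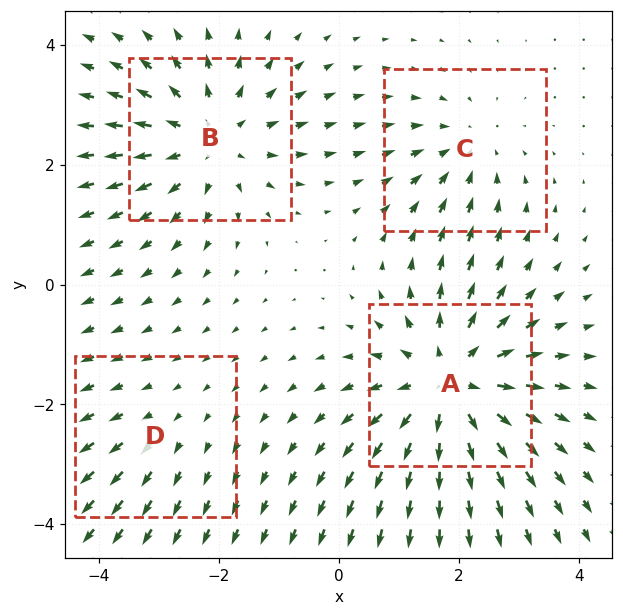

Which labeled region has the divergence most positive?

A

Divergence at each region's feature centre — A: about +6, B: about +4, C: about -3, D: about +2. Region A is most positive.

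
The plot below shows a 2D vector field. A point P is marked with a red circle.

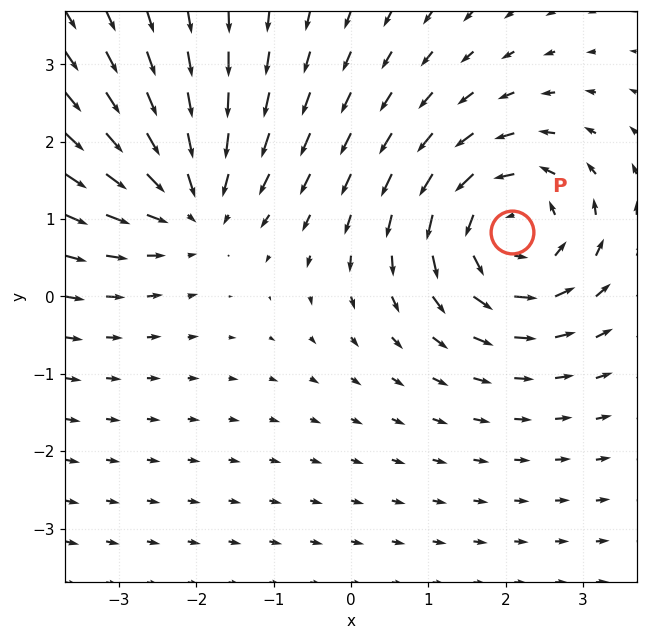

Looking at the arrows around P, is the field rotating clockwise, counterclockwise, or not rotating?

Near P at (2.1, 0.8) the arrows circulate counterclockwise. The curl (z-component) there is about +4; positive curl means counterclockwise rotation.

counterclockwise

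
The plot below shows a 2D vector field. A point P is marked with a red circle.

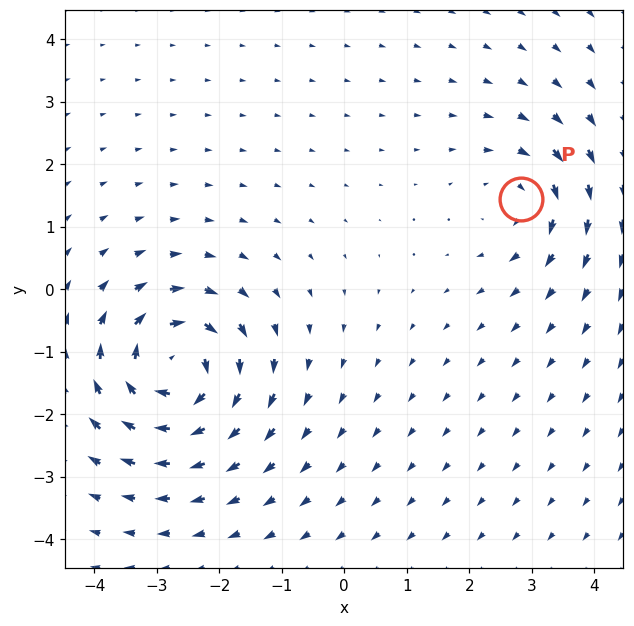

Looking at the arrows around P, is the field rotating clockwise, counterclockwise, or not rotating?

Near P at (2.8, 1.4) the arrows circulate clockwise. The curl (z-component) there is about -4; negative curl means clockwise rotation.

clockwise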